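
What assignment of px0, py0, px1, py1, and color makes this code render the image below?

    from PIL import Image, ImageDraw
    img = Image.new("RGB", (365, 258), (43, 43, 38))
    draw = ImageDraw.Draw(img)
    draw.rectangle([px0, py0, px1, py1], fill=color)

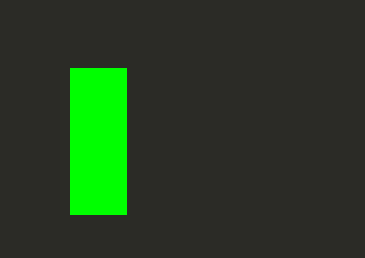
px0 = 70; py0 = 68; px1 = 126; py1 = 214; color = 'lime'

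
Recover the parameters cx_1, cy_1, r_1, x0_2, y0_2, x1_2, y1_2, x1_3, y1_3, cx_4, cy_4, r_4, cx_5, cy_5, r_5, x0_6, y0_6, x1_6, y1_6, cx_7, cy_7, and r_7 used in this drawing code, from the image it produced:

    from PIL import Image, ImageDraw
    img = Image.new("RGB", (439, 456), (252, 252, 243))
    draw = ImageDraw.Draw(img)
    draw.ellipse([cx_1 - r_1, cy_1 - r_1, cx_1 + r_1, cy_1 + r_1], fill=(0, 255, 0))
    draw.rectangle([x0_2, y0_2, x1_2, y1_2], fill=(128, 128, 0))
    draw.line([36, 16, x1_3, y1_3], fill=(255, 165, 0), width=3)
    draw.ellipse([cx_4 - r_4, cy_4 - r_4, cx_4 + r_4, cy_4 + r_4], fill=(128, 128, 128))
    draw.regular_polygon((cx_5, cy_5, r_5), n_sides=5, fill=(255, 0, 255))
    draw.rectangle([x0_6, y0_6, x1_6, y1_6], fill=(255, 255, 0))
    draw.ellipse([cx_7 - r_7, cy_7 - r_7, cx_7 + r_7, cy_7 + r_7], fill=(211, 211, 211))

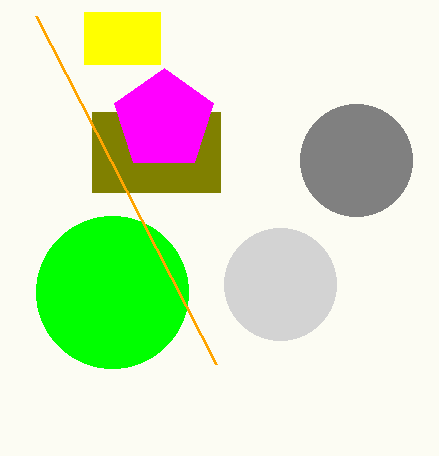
cx_1 = 112, cy_1 = 292, r_1 = 76, x0_2 = 92, y0_2 = 112, x1_2 = 220, y1_2 = 192, x1_3 = 216, y1_3 = 364, cx_4 = 356, cy_4 = 160, r_4 = 56, cx_5 = 164, cy_5 = 120, r_5 = 52, x0_6 = 84, y0_6 = 12, x1_6 = 160, y1_6 = 64, cx_7 = 280, cy_7 = 284, r_7 = 56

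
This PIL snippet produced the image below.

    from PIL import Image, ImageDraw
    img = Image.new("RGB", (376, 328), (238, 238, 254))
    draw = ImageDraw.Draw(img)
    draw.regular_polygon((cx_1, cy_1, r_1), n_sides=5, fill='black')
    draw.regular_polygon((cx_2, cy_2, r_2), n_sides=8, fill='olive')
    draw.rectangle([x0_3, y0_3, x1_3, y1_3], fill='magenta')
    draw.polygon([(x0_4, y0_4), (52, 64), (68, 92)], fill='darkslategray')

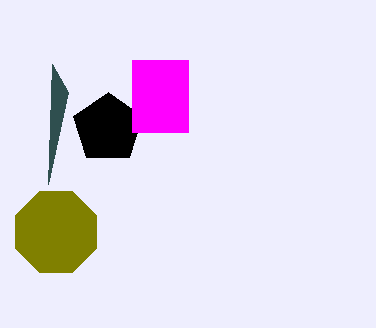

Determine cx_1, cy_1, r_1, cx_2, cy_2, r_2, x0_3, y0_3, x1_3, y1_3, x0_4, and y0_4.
cx_1 = 108; cy_1 = 128; r_1 = 36; cx_2 = 56; cy_2 = 232; r_2 = 44; x0_3 = 132; y0_3 = 60; x1_3 = 188; y1_3 = 132; x0_4 = 48; y0_4 = 184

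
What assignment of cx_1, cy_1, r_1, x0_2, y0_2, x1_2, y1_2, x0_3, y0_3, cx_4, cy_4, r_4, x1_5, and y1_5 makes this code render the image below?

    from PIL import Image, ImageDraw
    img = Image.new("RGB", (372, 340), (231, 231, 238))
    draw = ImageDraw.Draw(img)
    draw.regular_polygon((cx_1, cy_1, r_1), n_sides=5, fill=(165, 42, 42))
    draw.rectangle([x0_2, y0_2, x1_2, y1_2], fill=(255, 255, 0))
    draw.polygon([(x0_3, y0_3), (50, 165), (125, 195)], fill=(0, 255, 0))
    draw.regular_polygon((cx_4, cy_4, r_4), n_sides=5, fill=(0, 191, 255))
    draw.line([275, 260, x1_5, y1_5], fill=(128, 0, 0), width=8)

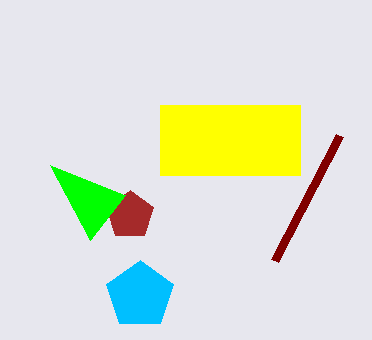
cx_1 = 130; cy_1 = 215; r_1 = 25; x0_2 = 160; y0_2 = 105; x1_2 = 300; y1_2 = 175; x0_3 = 90; y0_3 = 240; cx_4 = 140; cy_4 = 295; r_4 = 35; x1_5 = 340; y1_5 = 135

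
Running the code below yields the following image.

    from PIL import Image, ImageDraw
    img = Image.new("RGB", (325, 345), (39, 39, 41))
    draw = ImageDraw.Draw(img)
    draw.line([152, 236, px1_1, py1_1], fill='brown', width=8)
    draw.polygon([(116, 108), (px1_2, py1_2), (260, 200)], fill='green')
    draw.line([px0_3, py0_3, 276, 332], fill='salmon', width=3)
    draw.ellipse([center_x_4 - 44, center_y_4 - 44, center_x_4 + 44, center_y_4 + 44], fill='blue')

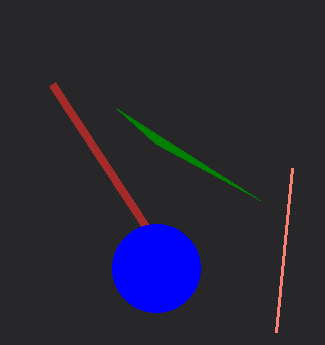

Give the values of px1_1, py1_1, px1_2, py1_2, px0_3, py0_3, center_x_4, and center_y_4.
px1_1 = 52
py1_1 = 84
px1_2 = 156
py1_2 = 144
px0_3 = 292
py0_3 = 168
center_x_4 = 156
center_y_4 = 268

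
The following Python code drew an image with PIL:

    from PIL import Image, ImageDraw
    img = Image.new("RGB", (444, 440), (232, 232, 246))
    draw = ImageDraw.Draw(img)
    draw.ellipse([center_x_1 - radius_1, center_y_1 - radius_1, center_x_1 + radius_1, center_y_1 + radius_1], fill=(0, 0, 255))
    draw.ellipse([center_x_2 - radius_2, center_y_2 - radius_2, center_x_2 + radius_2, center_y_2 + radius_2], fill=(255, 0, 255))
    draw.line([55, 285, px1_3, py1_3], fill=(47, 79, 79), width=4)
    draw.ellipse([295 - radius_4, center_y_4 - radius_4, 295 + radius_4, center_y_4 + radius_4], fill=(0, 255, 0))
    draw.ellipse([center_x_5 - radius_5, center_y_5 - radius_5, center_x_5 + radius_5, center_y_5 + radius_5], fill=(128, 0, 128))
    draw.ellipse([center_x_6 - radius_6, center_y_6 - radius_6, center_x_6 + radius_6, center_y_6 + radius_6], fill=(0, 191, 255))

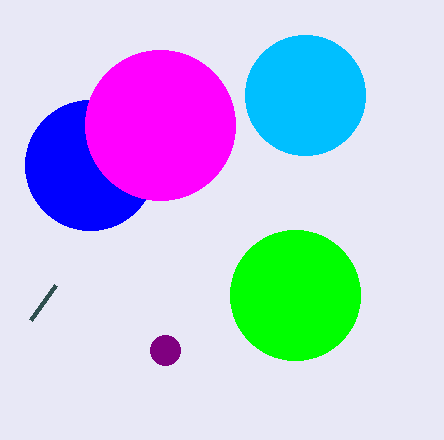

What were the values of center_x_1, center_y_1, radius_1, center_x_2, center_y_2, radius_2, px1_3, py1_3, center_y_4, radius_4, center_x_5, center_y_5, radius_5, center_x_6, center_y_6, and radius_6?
center_x_1 = 90, center_y_1 = 165, radius_1 = 65, center_x_2 = 160, center_y_2 = 125, radius_2 = 75, px1_3 = 30, py1_3 = 320, center_y_4 = 295, radius_4 = 65, center_x_5 = 165, center_y_5 = 350, radius_5 = 15, center_x_6 = 305, center_y_6 = 95, radius_6 = 60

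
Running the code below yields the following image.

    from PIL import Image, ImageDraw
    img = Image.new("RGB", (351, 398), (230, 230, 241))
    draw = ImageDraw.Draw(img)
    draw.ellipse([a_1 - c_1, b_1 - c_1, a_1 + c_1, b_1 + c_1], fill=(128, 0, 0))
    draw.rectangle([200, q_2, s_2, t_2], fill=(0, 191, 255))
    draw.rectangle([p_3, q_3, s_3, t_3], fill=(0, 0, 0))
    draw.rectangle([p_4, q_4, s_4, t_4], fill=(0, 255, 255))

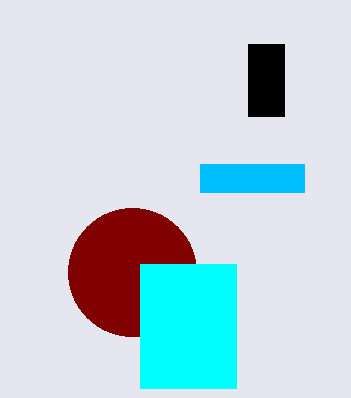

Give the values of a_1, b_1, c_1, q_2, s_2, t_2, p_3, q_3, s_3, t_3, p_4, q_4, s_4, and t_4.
a_1 = 132, b_1 = 272, c_1 = 64, q_2 = 164, s_2 = 304, t_2 = 192, p_3 = 248, q_3 = 44, s_3 = 284, t_3 = 116, p_4 = 140, q_4 = 264, s_4 = 236, t_4 = 388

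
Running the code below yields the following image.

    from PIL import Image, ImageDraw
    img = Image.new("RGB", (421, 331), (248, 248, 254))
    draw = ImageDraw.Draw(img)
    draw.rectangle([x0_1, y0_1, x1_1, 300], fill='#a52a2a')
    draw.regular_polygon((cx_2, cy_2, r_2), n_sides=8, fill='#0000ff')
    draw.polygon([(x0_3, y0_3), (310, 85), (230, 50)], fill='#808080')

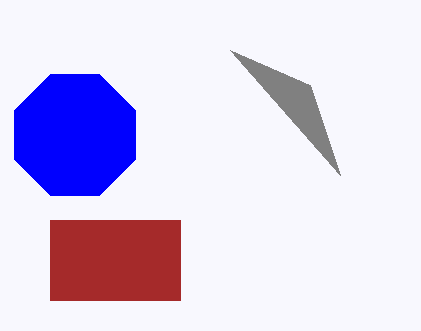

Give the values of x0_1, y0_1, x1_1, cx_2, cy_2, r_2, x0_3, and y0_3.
x0_1 = 50, y0_1 = 220, x1_1 = 180, cx_2 = 75, cy_2 = 135, r_2 = 65, x0_3 = 340, y0_3 = 175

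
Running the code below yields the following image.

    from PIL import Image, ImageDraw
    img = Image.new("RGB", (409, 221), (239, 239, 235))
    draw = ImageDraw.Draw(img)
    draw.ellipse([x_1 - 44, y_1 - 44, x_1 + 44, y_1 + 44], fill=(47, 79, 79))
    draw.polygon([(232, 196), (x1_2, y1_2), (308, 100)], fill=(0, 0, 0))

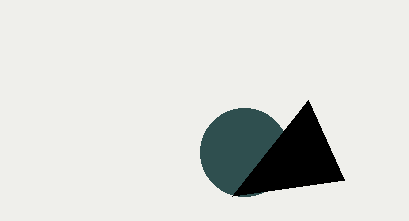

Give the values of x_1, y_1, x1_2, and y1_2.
x_1 = 244; y_1 = 152; x1_2 = 344; y1_2 = 180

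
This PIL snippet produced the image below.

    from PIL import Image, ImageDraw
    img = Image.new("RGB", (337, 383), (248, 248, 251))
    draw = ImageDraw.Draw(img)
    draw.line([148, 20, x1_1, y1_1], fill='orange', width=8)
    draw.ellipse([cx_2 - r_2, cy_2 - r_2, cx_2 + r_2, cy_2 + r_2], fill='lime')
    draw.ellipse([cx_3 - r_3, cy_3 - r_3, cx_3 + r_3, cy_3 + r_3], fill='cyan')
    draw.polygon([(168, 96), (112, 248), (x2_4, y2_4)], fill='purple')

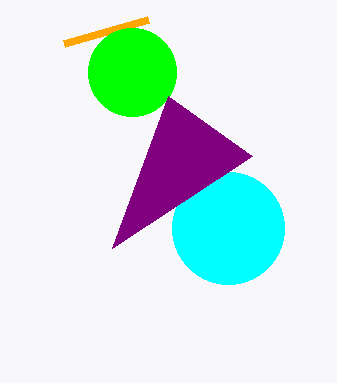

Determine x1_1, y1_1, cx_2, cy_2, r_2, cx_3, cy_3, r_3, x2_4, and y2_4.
x1_1 = 64; y1_1 = 44; cx_2 = 132; cy_2 = 72; r_2 = 44; cx_3 = 228; cy_3 = 228; r_3 = 56; x2_4 = 252; y2_4 = 156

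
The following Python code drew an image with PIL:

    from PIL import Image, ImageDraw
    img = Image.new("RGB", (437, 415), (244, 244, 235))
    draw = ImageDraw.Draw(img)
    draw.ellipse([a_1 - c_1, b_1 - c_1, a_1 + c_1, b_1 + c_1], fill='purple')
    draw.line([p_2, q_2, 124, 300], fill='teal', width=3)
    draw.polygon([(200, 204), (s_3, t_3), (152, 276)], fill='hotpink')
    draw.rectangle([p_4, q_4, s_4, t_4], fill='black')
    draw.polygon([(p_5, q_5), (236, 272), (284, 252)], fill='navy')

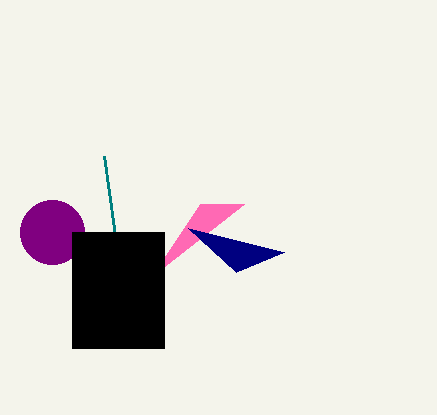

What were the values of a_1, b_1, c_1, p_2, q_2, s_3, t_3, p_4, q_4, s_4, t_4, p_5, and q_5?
a_1 = 52, b_1 = 232, c_1 = 32, p_2 = 104, q_2 = 156, s_3 = 244, t_3 = 204, p_4 = 72, q_4 = 232, s_4 = 164, t_4 = 348, p_5 = 188, q_5 = 228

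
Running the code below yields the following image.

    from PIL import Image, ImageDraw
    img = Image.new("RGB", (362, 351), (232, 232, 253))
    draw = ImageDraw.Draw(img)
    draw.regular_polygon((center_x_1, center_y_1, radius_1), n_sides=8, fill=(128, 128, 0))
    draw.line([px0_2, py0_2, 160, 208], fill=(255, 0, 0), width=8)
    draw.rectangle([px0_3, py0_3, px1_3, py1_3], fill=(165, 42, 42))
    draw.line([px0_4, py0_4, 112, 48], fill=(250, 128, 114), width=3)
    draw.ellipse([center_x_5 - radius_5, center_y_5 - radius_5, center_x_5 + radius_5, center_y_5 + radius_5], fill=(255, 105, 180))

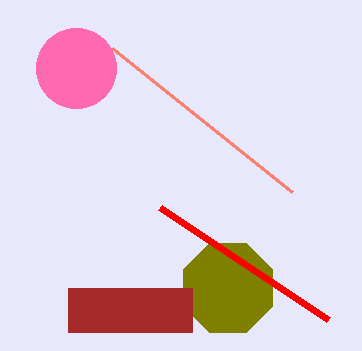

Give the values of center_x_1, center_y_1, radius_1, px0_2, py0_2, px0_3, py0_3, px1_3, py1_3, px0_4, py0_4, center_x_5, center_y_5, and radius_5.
center_x_1 = 228
center_y_1 = 288
radius_1 = 48
px0_2 = 328
py0_2 = 320
px0_3 = 68
py0_3 = 288
px1_3 = 192
py1_3 = 332
px0_4 = 292
py0_4 = 192
center_x_5 = 76
center_y_5 = 68
radius_5 = 40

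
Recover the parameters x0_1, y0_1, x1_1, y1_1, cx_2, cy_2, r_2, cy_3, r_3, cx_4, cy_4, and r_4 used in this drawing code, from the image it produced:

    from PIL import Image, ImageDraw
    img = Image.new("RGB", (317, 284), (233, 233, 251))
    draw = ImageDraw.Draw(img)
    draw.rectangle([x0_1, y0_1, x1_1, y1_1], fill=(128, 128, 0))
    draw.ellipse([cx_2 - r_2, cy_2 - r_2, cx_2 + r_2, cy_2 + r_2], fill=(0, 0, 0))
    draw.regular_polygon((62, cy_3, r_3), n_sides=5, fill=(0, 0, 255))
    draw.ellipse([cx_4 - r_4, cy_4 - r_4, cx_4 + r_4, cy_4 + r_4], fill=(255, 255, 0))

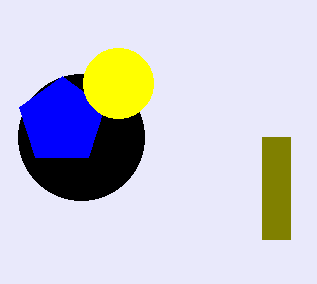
x0_1 = 262
y0_1 = 137
x1_1 = 290
y1_1 = 239
cx_2 = 81
cy_2 = 137
r_2 = 63
cy_3 = 121
r_3 = 45
cx_4 = 118
cy_4 = 83
r_4 = 35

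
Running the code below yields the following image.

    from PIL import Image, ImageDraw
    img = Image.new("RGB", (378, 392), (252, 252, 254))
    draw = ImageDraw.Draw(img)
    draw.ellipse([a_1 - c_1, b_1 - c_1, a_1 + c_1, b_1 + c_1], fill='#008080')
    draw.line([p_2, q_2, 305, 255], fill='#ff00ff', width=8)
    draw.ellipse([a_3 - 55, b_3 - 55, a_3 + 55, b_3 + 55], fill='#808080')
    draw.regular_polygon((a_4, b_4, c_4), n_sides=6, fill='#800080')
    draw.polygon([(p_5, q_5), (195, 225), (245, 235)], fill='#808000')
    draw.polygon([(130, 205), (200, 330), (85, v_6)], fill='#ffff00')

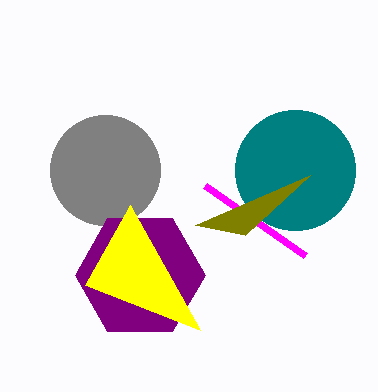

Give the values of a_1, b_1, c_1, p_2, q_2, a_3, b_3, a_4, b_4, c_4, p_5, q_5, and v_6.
a_1 = 295; b_1 = 170; c_1 = 60; p_2 = 205; q_2 = 185; a_3 = 105; b_3 = 170; a_4 = 140; b_4 = 275; c_4 = 65; p_5 = 310; q_5 = 175; v_6 = 285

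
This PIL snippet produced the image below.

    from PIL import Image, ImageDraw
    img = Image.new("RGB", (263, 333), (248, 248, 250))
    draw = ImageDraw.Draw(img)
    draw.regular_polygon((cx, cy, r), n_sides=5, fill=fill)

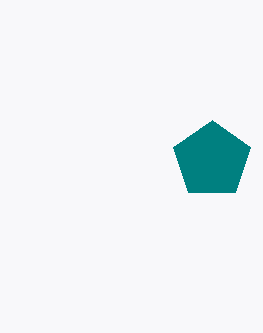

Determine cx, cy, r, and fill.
cx = 212
cy = 160
r = 40
fill = 'teal'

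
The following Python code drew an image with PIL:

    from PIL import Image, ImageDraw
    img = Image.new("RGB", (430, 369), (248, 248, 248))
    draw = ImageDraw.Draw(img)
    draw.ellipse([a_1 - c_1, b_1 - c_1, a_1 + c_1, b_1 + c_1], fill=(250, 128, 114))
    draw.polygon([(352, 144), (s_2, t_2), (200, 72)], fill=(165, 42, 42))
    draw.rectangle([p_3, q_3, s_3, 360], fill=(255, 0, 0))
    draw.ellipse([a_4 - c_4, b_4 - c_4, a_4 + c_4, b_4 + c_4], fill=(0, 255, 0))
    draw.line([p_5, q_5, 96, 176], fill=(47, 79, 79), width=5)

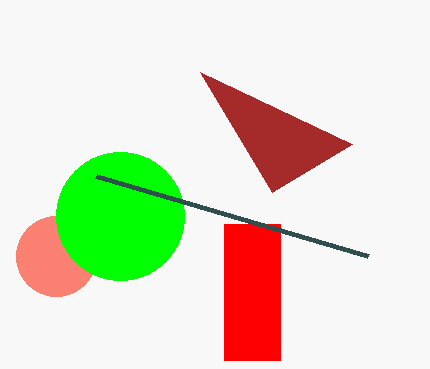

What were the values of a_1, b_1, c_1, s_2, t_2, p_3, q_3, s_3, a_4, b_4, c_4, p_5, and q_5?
a_1 = 56; b_1 = 256; c_1 = 40; s_2 = 272; t_2 = 192; p_3 = 224; q_3 = 224; s_3 = 280; a_4 = 120; b_4 = 216; c_4 = 64; p_5 = 368; q_5 = 256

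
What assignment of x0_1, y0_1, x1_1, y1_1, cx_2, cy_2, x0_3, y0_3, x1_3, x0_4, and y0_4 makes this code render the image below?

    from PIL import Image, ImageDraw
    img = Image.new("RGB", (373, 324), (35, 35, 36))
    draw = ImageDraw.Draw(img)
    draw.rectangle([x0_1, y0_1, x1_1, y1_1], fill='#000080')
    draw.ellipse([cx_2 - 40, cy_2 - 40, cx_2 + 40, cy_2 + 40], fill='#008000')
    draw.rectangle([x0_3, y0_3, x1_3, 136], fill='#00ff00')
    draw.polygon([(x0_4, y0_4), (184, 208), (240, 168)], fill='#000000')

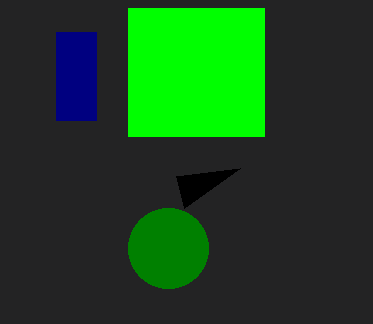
x0_1 = 56, y0_1 = 32, x1_1 = 96, y1_1 = 120, cx_2 = 168, cy_2 = 248, x0_3 = 128, y0_3 = 8, x1_3 = 264, x0_4 = 176, y0_4 = 176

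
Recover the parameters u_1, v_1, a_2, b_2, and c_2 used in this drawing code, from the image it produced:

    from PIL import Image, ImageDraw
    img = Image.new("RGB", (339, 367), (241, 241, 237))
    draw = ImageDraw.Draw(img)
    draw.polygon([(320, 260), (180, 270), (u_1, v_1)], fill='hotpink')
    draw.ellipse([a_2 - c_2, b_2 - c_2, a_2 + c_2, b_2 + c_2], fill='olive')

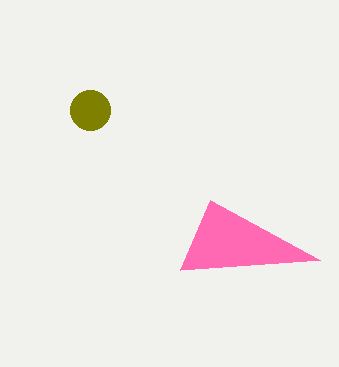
u_1 = 210; v_1 = 200; a_2 = 90; b_2 = 110; c_2 = 20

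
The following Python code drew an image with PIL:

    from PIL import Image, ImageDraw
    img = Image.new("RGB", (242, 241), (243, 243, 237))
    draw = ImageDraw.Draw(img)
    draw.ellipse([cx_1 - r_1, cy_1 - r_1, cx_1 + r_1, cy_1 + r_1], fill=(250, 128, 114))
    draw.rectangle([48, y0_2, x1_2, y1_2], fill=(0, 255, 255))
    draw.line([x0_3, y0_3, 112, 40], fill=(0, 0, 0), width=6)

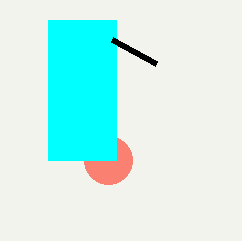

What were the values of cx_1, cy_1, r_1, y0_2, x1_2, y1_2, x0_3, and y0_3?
cx_1 = 108; cy_1 = 160; r_1 = 24; y0_2 = 20; x1_2 = 116; y1_2 = 160; x0_3 = 156; y0_3 = 64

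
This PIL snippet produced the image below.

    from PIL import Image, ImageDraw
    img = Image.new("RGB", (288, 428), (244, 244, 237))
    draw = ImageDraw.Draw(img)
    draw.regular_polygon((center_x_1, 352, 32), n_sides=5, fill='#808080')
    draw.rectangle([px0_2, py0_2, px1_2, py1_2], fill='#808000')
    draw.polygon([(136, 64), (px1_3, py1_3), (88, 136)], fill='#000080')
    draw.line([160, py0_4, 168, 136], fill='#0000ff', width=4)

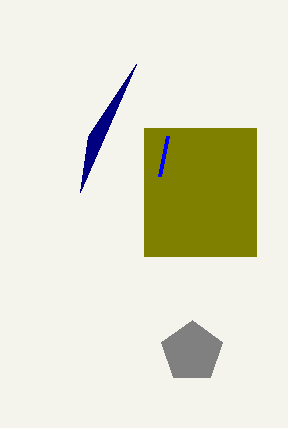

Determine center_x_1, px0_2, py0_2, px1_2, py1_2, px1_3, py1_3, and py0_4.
center_x_1 = 192, px0_2 = 144, py0_2 = 128, px1_2 = 256, py1_2 = 256, px1_3 = 80, py1_3 = 192, py0_4 = 176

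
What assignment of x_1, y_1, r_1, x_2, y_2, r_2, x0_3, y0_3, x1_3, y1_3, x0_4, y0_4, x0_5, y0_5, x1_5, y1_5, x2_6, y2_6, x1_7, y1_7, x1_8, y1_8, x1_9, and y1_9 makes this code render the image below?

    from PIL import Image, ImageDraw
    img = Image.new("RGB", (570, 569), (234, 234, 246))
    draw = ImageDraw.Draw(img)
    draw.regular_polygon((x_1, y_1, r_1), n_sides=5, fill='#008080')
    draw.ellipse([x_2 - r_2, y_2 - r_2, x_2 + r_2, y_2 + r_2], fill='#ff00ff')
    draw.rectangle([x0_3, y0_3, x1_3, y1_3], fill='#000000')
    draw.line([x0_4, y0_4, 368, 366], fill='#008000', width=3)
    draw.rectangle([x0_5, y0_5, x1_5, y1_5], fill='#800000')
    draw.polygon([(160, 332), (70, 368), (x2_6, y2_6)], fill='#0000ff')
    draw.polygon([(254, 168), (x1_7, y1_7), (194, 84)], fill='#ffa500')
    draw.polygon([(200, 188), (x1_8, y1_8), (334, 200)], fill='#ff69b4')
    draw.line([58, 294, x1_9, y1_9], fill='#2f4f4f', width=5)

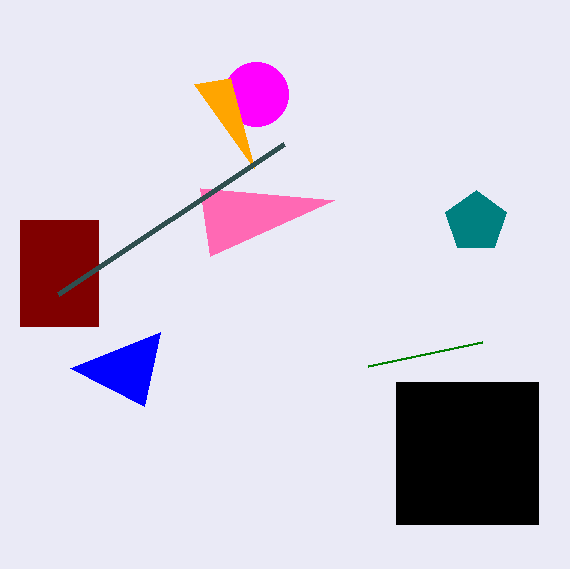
x_1 = 476
y_1 = 222
r_1 = 32
x_2 = 256
y_2 = 94
r_2 = 32
x0_3 = 396
y0_3 = 382
x1_3 = 538
y1_3 = 524
x0_4 = 482
y0_4 = 342
x0_5 = 20
y0_5 = 220
x1_5 = 98
y1_5 = 326
x2_6 = 144
y2_6 = 406
x1_7 = 230
y1_7 = 78
x1_8 = 210
y1_8 = 256
x1_9 = 284
y1_9 = 144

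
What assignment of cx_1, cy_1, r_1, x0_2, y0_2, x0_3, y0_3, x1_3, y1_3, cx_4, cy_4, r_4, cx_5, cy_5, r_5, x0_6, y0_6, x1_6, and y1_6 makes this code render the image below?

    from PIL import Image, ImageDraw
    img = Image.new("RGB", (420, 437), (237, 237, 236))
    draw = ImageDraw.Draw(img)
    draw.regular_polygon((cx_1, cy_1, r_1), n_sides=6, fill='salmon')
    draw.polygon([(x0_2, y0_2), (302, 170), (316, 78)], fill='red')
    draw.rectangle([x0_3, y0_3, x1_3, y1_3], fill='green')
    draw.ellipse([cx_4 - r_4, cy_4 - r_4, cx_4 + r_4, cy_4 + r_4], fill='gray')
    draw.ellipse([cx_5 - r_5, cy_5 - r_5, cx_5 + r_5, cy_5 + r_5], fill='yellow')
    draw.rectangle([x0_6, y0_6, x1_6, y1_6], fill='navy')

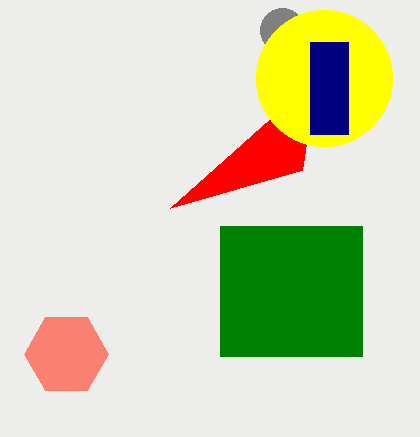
cx_1 = 66
cy_1 = 354
r_1 = 42
x0_2 = 170
y0_2 = 208
x0_3 = 220
y0_3 = 226
x1_3 = 362
y1_3 = 356
cx_4 = 282
cy_4 = 30
r_4 = 22
cx_5 = 324
cy_5 = 78
r_5 = 68
x0_6 = 310
y0_6 = 42
x1_6 = 348
y1_6 = 134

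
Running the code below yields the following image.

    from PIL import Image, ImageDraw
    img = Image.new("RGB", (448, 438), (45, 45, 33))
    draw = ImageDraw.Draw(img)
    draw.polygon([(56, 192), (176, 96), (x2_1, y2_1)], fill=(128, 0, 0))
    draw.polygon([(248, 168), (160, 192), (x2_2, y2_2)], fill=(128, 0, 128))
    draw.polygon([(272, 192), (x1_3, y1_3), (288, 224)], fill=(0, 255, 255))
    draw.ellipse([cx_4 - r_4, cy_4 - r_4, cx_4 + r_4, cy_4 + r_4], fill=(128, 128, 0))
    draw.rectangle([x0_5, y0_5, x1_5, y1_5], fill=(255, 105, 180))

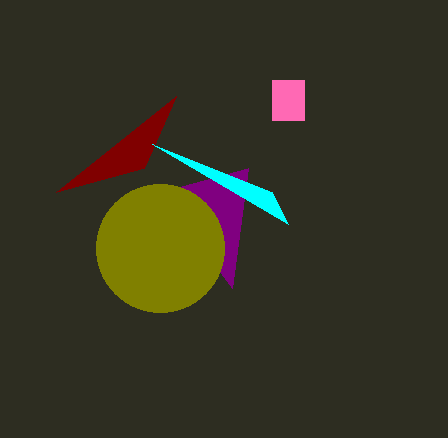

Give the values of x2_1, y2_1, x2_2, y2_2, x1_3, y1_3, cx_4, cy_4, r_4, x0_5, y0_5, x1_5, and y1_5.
x2_1 = 144; y2_1 = 168; x2_2 = 232; y2_2 = 288; x1_3 = 152; y1_3 = 144; cx_4 = 160; cy_4 = 248; r_4 = 64; x0_5 = 272; y0_5 = 80; x1_5 = 304; y1_5 = 120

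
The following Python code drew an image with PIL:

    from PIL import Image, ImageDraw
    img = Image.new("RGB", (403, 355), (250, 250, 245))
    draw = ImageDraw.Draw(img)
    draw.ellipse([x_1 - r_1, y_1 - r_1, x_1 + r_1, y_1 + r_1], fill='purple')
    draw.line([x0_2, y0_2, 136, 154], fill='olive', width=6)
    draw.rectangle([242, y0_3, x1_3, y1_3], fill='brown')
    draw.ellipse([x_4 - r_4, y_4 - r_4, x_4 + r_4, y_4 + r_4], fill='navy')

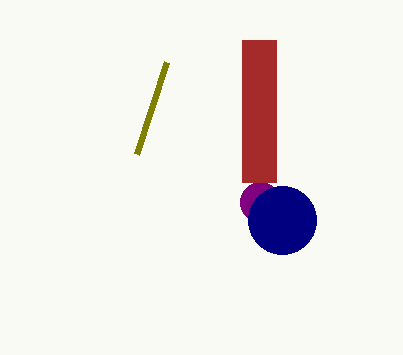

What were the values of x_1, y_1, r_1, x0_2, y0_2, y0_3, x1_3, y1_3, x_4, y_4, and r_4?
x_1 = 260
y_1 = 202
r_1 = 20
x0_2 = 166
y0_2 = 62
y0_3 = 40
x1_3 = 276
y1_3 = 182
x_4 = 282
y_4 = 220
r_4 = 34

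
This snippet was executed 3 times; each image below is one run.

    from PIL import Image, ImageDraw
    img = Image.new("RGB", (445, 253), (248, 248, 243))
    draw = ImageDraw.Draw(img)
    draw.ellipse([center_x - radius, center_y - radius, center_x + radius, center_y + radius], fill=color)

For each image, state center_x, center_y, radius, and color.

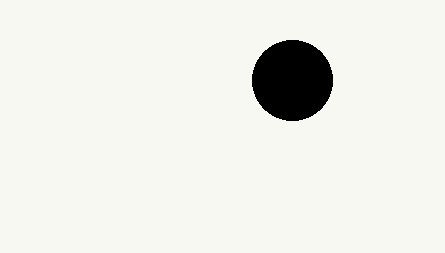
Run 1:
center_x = 292, center_y = 80, radius = 40, color = 'black'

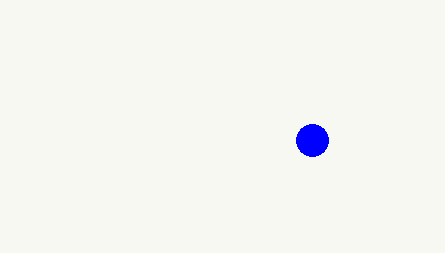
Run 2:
center_x = 312, center_y = 140, radius = 16, color = 'blue'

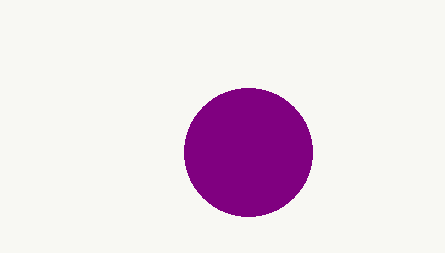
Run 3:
center_x = 248
center_y = 152
radius = 64
color = 'purple'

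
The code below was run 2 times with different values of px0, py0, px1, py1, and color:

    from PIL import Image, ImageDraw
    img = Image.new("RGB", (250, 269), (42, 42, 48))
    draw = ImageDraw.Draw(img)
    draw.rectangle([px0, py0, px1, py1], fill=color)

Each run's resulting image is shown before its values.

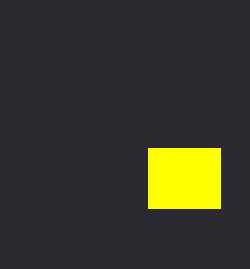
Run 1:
px0 = 148, py0 = 148, px1 = 220, py1 = 208, color = 'yellow'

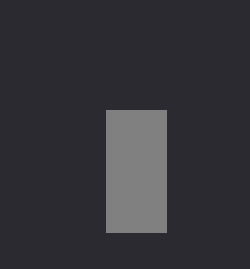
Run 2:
px0 = 106; py0 = 110; px1 = 166; py1 = 232; color = 'gray'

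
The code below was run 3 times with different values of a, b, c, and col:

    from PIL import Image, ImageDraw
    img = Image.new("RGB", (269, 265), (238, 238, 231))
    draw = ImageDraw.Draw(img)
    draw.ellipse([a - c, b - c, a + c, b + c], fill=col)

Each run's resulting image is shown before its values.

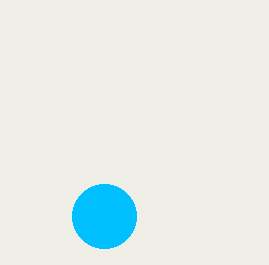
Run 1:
a = 104; b = 216; c = 32; col = 'deepskyblue'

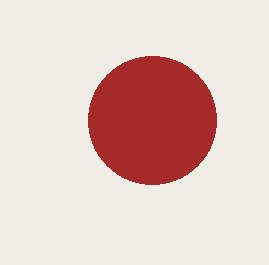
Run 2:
a = 152, b = 120, c = 64, col = 'brown'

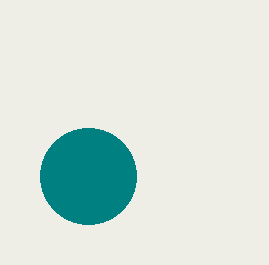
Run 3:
a = 88
b = 176
c = 48
col = 'teal'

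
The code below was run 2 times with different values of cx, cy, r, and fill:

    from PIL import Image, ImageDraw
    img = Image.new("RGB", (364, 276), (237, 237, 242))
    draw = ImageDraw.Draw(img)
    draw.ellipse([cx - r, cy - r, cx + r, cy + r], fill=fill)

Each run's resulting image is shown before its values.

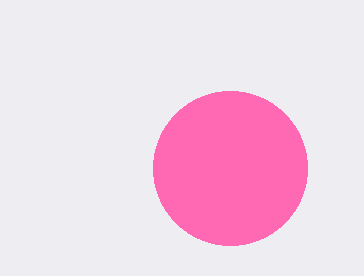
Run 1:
cx = 230
cy = 168
r = 77
fill = 'hotpink'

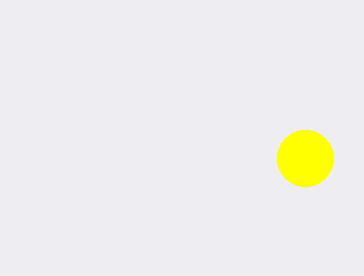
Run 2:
cx = 305, cy = 158, r = 28, fill = 'yellow'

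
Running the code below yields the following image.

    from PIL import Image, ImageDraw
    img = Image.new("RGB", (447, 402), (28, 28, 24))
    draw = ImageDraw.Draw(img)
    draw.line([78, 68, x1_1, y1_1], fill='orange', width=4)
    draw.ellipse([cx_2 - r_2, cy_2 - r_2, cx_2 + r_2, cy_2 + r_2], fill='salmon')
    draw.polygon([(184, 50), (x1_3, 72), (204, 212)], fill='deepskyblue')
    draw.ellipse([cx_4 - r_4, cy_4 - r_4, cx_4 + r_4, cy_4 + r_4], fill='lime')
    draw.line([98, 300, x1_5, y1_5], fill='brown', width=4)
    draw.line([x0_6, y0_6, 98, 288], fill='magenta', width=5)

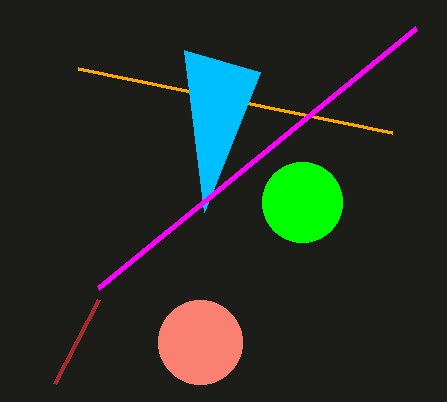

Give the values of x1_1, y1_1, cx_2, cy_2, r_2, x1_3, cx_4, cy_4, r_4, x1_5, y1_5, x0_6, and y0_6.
x1_1 = 392; y1_1 = 132; cx_2 = 200; cy_2 = 342; r_2 = 42; x1_3 = 260; cx_4 = 302; cy_4 = 202; r_4 = 40; x1_5 = 54; y1_5 = 384; x0_6 = 416; y0_6 = 28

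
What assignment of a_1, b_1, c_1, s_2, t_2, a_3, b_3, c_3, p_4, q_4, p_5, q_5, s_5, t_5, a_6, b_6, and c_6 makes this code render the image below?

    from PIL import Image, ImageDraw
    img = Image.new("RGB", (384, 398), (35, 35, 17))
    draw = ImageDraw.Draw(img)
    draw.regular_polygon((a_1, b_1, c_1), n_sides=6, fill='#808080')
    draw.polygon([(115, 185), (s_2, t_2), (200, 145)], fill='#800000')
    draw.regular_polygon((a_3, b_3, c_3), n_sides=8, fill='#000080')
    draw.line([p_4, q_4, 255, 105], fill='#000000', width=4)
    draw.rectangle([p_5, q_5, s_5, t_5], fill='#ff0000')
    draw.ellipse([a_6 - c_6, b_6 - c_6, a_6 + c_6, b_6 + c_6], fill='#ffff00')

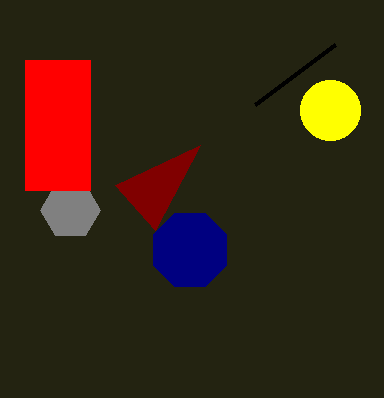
a_1 = 70
b_1 = 210
c_1 = 30
s_2 = 155
t_2 = 230
a_3 = 190
b_3 = 250
c_3 = 40
p_4 = 335
q_4 = 45
p_5 = 25
q_5 = 60
s_5 = 90
t_5 = 190
a_6 = 330
b_6 = 110
c_6 = 30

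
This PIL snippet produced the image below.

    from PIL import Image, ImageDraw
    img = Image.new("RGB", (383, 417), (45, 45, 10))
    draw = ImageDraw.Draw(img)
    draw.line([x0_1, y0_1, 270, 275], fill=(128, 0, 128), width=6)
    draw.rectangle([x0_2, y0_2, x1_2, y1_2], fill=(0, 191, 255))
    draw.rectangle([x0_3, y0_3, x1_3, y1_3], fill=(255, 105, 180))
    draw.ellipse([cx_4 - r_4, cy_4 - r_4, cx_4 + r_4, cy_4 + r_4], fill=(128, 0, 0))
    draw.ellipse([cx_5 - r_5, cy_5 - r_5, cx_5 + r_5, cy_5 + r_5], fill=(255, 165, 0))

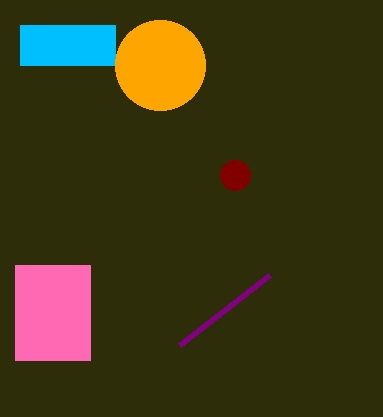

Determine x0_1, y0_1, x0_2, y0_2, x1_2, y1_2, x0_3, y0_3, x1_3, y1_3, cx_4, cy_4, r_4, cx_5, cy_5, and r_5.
x0_1 = 180, y0_1 = 345, x0_2 = 20, y0_2 = 25, x1_2 = 115, y1_2 = 65, x0_3 = 15, y0_3 = 265, x1_3 = 90, y1_3 = 360, cx_4 = 235, cy_4 = 175, r_4 = 15, cx_5 = 160, cy_5 = 65, r_5 = 45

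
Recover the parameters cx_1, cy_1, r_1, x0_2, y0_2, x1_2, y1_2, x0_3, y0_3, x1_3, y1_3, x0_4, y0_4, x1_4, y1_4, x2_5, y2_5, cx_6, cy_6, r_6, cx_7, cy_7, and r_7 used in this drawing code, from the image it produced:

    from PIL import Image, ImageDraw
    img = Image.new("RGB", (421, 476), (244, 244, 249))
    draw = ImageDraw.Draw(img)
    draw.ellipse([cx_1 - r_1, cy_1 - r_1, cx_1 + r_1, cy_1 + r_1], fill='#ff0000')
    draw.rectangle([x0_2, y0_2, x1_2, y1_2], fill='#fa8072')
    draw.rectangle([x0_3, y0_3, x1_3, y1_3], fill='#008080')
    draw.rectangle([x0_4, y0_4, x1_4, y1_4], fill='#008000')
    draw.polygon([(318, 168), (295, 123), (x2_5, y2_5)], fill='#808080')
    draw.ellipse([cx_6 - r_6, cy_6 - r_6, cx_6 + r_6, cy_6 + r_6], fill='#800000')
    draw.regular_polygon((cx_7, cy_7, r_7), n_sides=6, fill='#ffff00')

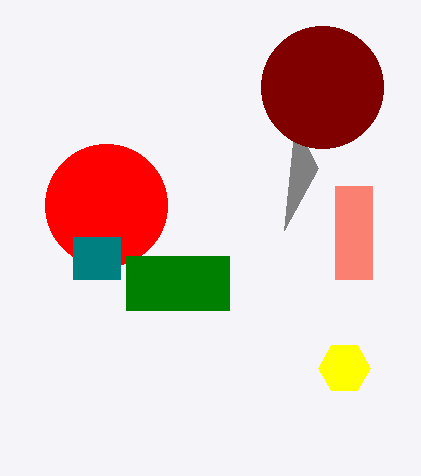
cx_1 = 106; cy_1 = 205; r_1 = 61; x0_2 = 335; y0_2 = 186; x1_2 = 372; y1_2 = 279; x0_3 = 73; y0_3 = 237; x1_3 = 120; y1_3 = 279; x0_4 = 126; y0_4 = 256; x1_4 = 229; y1_4 = 310; x2_5 = 284; y2_5 = 230; cx_6 = 322; cy_6 = 87; r_6 = 61; cx_7 = 344; cy_7 = 368; r_7 = 26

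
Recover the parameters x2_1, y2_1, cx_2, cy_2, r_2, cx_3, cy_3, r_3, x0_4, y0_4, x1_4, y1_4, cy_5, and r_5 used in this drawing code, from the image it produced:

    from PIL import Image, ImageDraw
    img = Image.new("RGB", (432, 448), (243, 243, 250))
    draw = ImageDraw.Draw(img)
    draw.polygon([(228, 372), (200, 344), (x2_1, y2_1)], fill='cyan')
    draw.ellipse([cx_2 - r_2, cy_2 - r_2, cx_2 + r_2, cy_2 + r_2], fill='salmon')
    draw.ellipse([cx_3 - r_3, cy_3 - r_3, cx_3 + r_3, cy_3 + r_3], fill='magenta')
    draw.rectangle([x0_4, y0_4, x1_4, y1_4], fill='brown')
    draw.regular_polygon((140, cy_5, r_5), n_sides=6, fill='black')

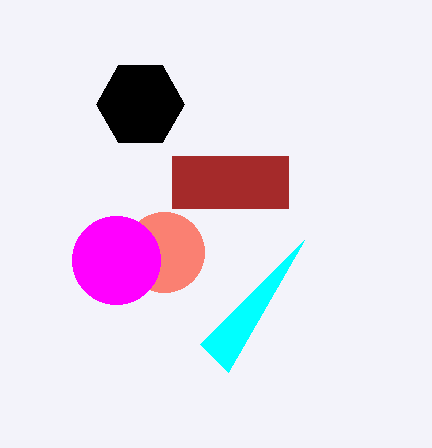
x2_1 = 304; y2_1 = 240; cx_2 = 164; cy_2 = 252; r_2 = 40; cx_3 = 116; cy_3 = 260; r_3 = 44; x0_4 = 172; y0_4 = 156; x1_4 = 288; y1_4 = 208; cy_5 = 104; r_5 = 44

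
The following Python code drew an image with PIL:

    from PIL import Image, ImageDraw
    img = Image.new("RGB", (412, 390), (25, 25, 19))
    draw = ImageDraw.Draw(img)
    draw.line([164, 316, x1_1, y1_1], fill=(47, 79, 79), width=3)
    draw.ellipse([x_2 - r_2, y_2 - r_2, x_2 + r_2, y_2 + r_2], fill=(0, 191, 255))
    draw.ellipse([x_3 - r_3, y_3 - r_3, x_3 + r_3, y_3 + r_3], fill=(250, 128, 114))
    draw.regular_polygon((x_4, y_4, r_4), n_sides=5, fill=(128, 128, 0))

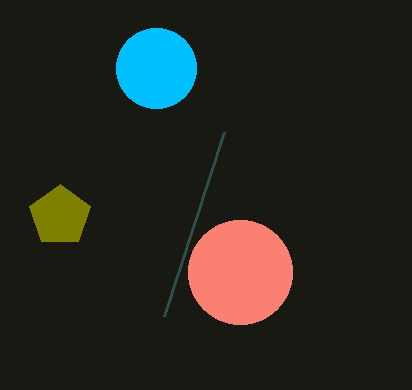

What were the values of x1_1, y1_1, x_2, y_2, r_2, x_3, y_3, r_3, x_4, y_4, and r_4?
x1_1 = 224
y1_1 = 132
x_2 = 156
y_2 = 68
r_2 = 40
x_3 = 240
y_3 = 272
r_3 = 52
x_4 = 60
y_4 = 216
r_4 = 32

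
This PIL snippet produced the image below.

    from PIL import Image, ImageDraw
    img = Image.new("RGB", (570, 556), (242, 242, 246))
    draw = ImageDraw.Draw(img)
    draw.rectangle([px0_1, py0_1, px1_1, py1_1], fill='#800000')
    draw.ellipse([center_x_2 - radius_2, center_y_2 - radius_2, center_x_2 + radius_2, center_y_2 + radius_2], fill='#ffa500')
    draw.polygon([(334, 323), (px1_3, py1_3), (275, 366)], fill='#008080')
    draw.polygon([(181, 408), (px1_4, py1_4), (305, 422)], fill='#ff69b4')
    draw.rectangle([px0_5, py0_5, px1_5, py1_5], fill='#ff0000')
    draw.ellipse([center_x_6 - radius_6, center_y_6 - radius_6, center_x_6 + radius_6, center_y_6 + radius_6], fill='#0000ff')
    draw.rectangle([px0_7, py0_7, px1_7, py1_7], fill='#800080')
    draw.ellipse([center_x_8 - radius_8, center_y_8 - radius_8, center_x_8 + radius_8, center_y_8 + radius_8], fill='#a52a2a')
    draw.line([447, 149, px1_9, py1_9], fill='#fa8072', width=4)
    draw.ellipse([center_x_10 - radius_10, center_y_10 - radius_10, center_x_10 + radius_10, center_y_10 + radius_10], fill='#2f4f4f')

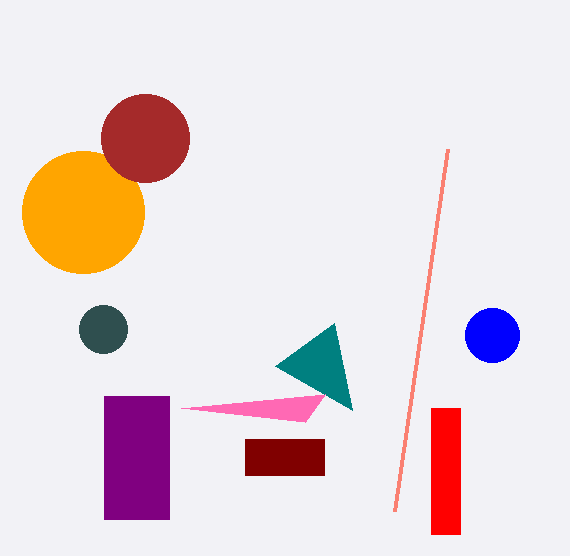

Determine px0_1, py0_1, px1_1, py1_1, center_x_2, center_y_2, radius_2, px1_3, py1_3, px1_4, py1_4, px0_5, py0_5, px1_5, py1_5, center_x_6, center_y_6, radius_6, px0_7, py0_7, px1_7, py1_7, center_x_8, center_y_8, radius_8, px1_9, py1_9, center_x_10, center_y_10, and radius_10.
px0_1 = 245
py0_1 = 439
px1_1 = 324
py1_1 = 475
center_x_2 = 83
center_y_2 = 212
radius_2 = 61
px1_3 = 352
py1_3 = 410
px1_4 = 325
py1_4 = 394
px0_5 = 431
py0_5 = 408
px1_5 = 460
py1_5 = 534
center_x_6 = 492
center_y_6 = 335
radius_6 = 27
px0_7 = 104
py0_7 = 396
px1_7 = 169
py1_7 = 519
center_x_8 = 145
center_y_8 = 138
radius_8 = 44
px1_9 = 394
py1_9 = 511
center_x_10 = 103
center_y_10 = 329
radius_10 = 24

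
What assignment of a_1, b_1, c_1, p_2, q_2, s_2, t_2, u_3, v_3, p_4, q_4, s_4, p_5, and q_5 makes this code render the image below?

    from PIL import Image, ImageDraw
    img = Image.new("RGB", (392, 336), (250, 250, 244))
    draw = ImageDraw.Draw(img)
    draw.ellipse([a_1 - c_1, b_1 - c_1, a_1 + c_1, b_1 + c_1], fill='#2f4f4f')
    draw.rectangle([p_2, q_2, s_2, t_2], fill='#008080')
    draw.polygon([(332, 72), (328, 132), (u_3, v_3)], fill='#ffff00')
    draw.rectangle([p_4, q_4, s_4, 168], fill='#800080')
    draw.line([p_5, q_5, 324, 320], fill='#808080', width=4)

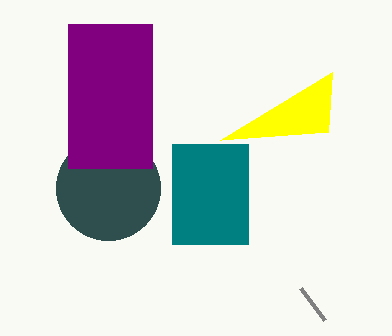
a_1 = 108
b_1 = 188
c_1 = 52
p_2 = 172
q_2 = 144
s_2 = 248
t_2 = 244
u_3 = 220
v_3 = 140
p_4 = 68
q_4 = 24
s_4 = 152
p_5 = 300
q_5 = 288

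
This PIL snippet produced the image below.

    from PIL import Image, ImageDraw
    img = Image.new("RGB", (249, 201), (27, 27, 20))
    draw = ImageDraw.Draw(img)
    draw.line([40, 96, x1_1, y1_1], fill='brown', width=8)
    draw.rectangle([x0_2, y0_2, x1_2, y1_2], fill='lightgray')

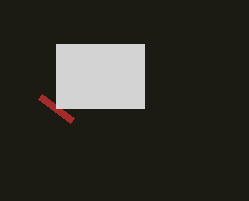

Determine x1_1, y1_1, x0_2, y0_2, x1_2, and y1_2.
x1_1 = 72, y1_1 = 120, x0_2 = 56, y0_2 = 44, x1_2 = 144, y1_2 = 108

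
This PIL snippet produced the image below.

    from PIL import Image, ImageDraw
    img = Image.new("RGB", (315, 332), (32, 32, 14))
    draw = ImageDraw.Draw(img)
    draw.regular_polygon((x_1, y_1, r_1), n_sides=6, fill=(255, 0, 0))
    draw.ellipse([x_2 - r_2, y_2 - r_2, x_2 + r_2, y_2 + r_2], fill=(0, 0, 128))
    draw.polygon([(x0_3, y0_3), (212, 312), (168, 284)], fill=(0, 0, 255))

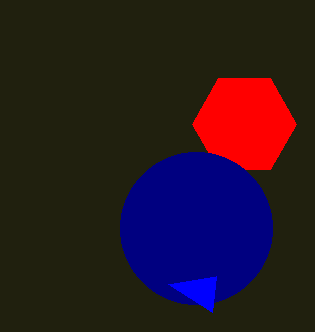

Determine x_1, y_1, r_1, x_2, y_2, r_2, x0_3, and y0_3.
x_1 = 244, y_1 = 124, r_1 = 52, x_2 = 196, y_2 = 228, r_2 = 76, x0_3 = 216, y0_3 = 276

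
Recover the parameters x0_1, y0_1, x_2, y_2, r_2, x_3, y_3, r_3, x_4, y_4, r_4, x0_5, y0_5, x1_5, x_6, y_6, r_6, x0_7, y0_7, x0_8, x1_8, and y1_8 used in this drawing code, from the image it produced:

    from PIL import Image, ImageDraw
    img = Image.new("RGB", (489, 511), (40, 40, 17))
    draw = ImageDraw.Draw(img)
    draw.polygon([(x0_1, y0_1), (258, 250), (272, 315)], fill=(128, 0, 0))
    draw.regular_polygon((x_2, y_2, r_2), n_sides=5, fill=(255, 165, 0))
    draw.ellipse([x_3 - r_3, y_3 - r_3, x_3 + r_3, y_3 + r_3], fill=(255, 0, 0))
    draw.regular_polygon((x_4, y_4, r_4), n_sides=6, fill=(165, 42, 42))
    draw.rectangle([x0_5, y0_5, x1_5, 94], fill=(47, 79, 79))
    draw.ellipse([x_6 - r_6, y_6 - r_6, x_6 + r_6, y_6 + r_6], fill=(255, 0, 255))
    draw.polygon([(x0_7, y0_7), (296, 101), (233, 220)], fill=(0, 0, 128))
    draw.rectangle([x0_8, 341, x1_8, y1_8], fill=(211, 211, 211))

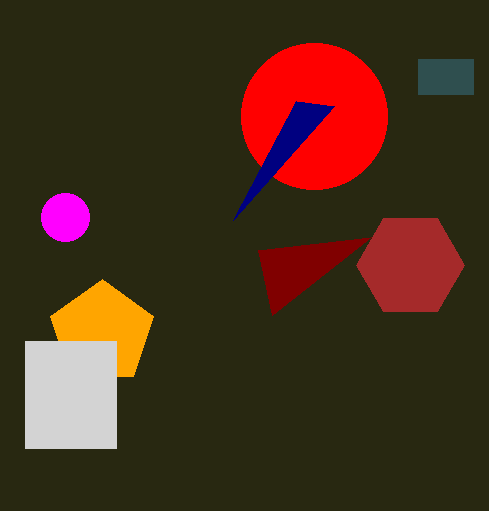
x0_1 = 371, y0_1 = 237, x_2 = 102, y_2 = 333, r_2 = 54, x_3 = 314, y_3 = 116, r_3 = 73, x_4 = 410, y_4 = 265, r_4 = 54, x0_5 = 418, y0_5 = 59, x1_5 = 473, x_6 = 65, y_6 = 217, r_6 = 24, x0_7 = 334, y0_7 = 106, x0_8 = 25, x1_8 = 116, y1_8 = 448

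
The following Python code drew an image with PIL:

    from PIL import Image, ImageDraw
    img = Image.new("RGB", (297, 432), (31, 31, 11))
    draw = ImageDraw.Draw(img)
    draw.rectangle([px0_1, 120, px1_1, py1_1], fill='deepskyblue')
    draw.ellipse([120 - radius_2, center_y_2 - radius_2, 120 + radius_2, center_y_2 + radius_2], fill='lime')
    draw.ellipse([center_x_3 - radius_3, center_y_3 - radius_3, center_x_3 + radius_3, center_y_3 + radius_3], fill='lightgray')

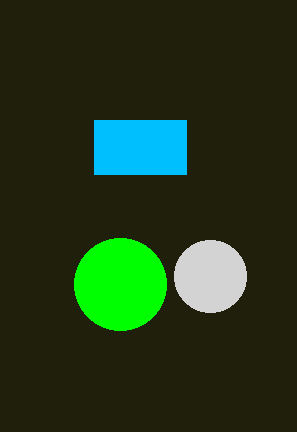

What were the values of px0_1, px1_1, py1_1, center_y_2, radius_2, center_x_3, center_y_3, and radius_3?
px0_1 = 94; px1_1 = 186; py1_1 = 174; center_y_2 = 284; radius_2 = 46; center_x_3 = 210; center_y_3 = 276; radius_3 = 36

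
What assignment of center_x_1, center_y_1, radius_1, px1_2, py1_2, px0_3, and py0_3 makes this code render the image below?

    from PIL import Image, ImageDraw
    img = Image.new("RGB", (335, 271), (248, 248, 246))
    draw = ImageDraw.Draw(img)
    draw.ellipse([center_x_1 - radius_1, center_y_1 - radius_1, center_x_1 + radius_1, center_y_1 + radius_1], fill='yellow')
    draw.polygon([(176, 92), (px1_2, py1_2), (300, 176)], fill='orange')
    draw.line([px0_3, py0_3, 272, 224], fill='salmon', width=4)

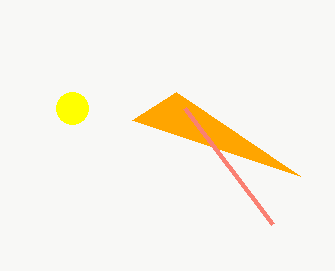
center_x_1 = 72; center_y_1 = 108; radius_1 = 16; px1_2 = 132; py1_2 = 120; px0_3 = 184; py0_3 = 108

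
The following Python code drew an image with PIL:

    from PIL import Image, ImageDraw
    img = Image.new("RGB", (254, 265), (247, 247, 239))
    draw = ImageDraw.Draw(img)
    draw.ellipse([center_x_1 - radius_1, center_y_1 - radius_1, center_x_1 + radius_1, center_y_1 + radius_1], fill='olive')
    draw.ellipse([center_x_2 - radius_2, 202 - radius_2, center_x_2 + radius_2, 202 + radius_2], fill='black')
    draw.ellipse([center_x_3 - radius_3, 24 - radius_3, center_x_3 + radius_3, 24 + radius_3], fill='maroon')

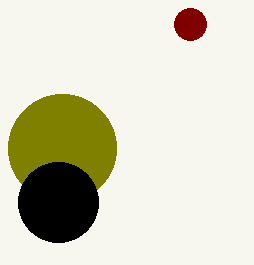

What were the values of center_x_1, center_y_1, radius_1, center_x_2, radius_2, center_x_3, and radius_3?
center_x_1 = 62; center_y_1 = 148; radius_1 = 54; center_x_2 = 58; radius_2 = 40; center_x_3 = 190; radius_3 = 16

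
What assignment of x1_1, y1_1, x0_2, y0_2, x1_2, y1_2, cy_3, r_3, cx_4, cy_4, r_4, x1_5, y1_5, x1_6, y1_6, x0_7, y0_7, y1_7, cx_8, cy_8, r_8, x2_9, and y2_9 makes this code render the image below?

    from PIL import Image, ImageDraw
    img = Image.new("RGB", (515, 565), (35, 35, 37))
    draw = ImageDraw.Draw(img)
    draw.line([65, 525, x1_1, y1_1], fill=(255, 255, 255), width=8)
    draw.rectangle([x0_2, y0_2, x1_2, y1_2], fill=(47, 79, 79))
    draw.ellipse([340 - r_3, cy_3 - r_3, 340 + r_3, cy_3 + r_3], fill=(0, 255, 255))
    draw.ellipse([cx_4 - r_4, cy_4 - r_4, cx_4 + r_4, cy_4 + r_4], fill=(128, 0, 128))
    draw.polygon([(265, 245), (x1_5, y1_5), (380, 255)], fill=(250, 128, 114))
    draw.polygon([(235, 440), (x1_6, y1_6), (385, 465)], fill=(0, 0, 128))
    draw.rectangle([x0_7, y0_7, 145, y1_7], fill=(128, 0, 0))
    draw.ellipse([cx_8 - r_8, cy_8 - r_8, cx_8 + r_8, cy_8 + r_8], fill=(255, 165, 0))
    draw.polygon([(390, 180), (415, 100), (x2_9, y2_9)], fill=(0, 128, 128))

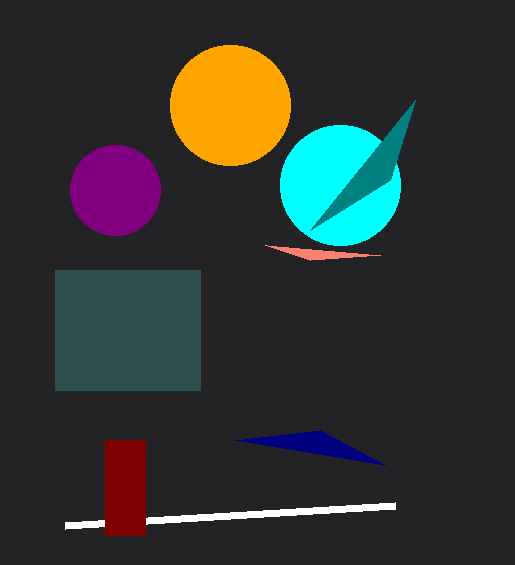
x1_1 = 395
y1_1 = 505
x0_2 = 55
y0_2 = 270
x1_2 = 200
y1_2 = 390
cy_3 = 185
r_3 = 60
cx_4 = 115
cy_4 = 190
r_4 = 45
x1_5 = 310
y1_5 = 260
x1_6 = 320
y1_6 = 430
x0_7 = 105
y0_7 = 440
y1_7 = 535
cx_8 = 230
cy_8 = 105
r_8 = 60
x2_9 = 310
y2_9 = 230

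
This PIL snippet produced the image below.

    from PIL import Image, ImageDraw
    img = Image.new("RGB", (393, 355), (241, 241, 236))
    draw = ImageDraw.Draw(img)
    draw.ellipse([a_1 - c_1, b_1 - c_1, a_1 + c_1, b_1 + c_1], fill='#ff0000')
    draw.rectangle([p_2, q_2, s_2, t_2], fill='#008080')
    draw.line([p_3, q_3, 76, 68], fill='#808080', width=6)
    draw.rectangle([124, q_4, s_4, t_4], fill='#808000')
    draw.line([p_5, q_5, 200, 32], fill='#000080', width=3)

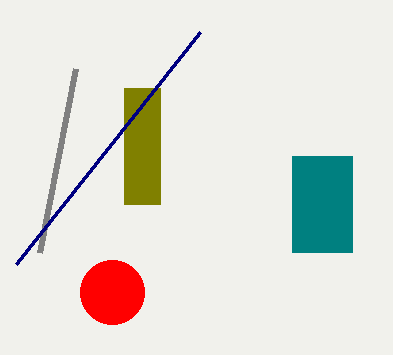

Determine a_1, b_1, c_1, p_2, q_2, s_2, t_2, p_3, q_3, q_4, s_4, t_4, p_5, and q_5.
a_1 = 112
b_1 = 292
c_1 = 32
p_2 = 292
q_2 = 156
s_2 = 352
t_2 = 252
p_3 = 40
q_3 = 252
q_4 = 88
s_4 = 160
t_4 = 204
p_5 = 16
q_5 = 264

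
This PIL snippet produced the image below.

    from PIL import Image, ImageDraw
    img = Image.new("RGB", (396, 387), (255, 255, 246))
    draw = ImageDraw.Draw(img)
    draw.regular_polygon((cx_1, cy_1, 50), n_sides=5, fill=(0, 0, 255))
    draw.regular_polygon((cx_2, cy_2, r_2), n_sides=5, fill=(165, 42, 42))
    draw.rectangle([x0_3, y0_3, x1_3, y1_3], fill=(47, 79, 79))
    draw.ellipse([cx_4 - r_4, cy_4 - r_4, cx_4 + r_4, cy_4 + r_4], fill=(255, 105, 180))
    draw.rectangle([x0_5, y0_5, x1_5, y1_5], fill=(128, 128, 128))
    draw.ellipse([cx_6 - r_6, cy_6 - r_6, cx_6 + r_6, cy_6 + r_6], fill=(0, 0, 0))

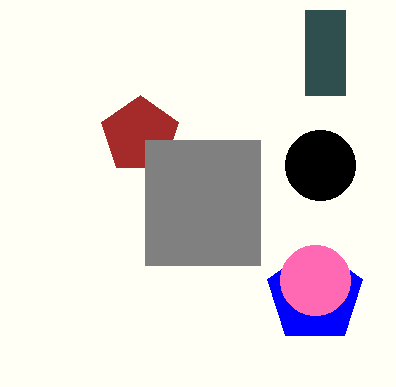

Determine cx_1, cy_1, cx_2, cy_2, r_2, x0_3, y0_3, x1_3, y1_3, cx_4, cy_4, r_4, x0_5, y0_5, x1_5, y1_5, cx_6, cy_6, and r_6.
cx_1 = 315; cy_1 = 295; cx_2 = 140; cy_2 = 135; r_2 = 40; x0_3 = 305; y0_3 = 10; x1_3 = 345; y1_3 = 95; cx_4 = 315; cy_4 = 280; r_4 = 35; x0_5 = 145; y0_5 = 140; x1_5 = 260; y1_5 = 265; cx_6 = 320; cy_6 = 165; r_6 = 35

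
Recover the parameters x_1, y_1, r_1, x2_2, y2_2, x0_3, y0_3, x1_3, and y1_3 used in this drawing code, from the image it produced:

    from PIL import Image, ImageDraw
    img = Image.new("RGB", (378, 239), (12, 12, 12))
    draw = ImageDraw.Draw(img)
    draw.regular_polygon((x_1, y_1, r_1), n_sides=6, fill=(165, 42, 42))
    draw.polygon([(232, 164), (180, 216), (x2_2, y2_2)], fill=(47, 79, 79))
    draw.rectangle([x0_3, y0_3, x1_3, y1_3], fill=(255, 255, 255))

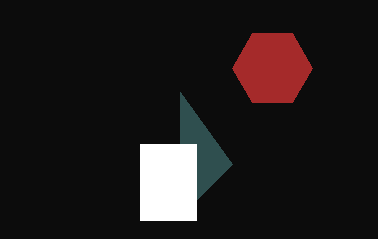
x_1 = 272
y_1 = 68
r_1 = 40
x2_2 = 180
y2_2 = 92
x0_3 = 140
y0_3 = 144
x1_3 = 196
y1_3 = 220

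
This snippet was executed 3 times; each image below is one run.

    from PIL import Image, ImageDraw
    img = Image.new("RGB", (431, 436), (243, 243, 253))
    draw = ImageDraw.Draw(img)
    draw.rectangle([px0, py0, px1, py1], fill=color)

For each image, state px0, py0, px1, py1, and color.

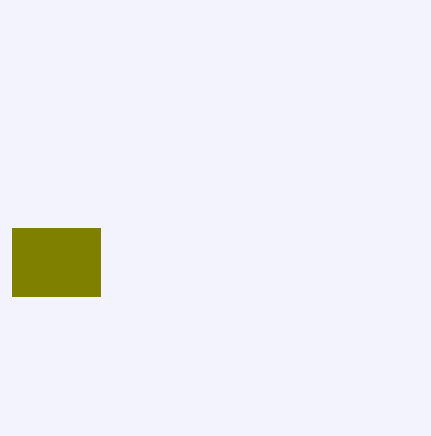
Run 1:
px0 = 12; py0 = 228; px1 = 100; py1 = 296; color = 'olive'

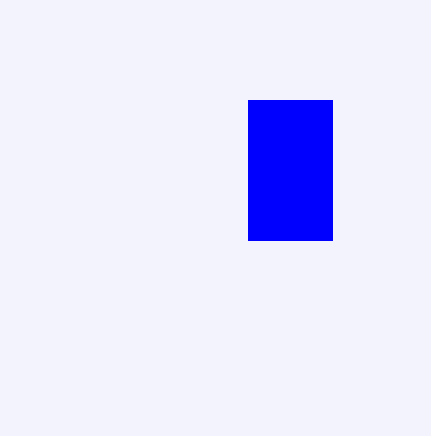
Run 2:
px0 = 248
py0 = 100
px1 = 332
py1 = 240
color = 'blue'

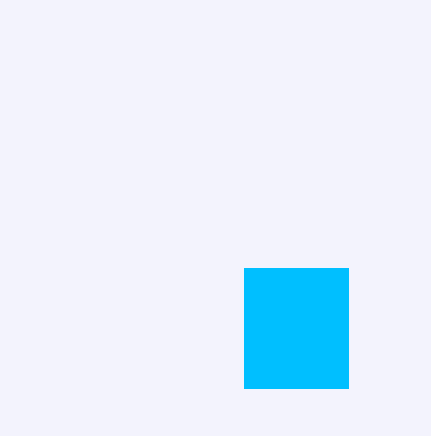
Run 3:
px0 = 244, py0 = 268, px1 = 348, py1 = 388, color = 'deepskyblue'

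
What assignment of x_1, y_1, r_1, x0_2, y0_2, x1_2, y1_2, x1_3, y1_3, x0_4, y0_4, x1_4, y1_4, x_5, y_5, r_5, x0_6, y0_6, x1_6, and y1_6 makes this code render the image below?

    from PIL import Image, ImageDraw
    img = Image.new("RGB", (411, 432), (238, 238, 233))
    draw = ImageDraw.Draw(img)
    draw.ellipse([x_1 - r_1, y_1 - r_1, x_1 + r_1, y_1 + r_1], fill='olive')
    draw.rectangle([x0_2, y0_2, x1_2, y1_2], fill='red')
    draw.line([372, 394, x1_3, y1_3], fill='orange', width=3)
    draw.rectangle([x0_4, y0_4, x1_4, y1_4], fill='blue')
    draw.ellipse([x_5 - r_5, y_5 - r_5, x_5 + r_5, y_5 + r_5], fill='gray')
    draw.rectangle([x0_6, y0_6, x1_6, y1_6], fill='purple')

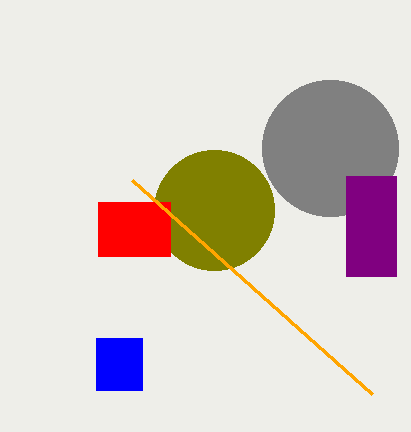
x_1 = 214, y_1 = 210, r_1 = 60, x0_2 = 98, y0_2 = 202, x1_2 = 170, y1_2 = 256, x1_3 = 132, y1_3 = 180, x0_4 = 96, y0_4 = 338, x1_4 = 142, y1_4 = 390, x_5 = 330, y_5 = 148, r_5 = 68, x0_6 = 346, y0_6 = 176, x1_6 = 396, y1_6 = 276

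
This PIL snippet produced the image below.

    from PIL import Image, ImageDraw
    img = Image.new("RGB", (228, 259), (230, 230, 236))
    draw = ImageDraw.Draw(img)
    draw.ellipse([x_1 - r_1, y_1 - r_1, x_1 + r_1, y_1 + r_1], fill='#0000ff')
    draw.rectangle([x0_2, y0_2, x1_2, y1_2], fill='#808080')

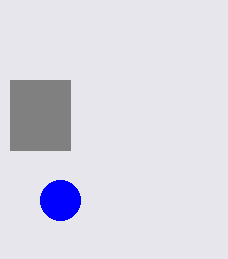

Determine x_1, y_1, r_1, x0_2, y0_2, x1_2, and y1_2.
x_1 = 60; y_1 = 200; r_1 = 20; x0_2 = 10; y0_2 = 80; x1_2 = 70; y1_2 = 150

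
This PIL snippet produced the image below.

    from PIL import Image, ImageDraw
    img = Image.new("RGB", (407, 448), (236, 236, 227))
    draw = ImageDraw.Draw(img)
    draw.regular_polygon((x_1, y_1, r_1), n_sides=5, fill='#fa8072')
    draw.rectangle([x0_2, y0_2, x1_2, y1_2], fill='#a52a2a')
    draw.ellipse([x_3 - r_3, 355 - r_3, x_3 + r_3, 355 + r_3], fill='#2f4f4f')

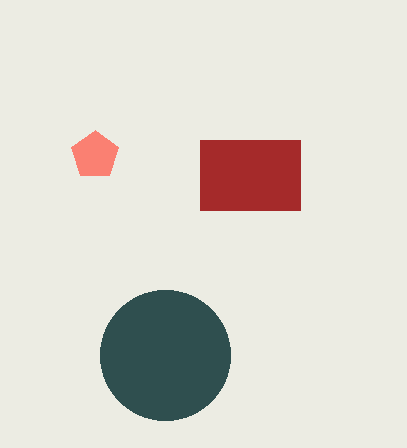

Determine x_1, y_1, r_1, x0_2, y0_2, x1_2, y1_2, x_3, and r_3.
x_1 = 95, y_1 = 155, r_1 = 25, x0_2 = 200, y0_2 = 140, x1_2 = 300, y1_2 = 210, x_3 = 165, r_3 = 65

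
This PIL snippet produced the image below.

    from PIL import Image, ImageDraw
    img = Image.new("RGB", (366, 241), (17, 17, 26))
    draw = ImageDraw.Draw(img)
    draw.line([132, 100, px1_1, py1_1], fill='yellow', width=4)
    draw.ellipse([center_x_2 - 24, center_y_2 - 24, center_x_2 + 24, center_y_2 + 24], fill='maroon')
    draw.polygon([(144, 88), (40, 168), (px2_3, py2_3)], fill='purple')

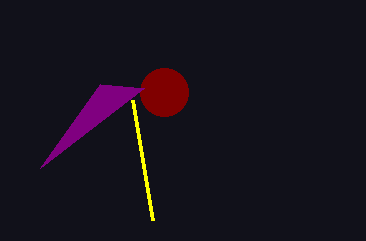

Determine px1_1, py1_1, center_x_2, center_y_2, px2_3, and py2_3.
px1_1 = 152
py1_1 = 220
center_x_2 = 164
center_y_2 = 92
px2_3 = 100
py2_3 = 84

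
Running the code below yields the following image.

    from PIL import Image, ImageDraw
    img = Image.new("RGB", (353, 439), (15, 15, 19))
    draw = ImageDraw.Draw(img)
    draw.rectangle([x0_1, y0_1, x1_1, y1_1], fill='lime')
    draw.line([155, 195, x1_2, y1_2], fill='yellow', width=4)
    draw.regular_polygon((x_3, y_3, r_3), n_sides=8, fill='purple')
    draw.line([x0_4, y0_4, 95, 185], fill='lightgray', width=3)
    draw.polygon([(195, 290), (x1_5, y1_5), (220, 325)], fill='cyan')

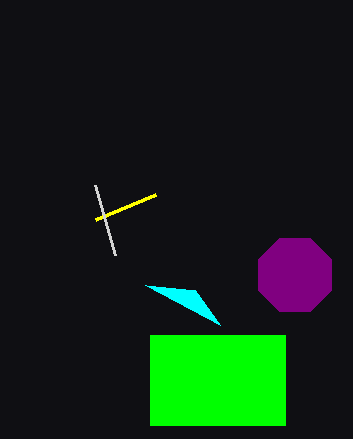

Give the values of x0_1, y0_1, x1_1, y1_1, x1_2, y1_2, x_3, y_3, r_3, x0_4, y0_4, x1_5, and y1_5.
x0_1 = 150
y0_1 = 335
x1_1 = 285
y1_1 = 425
x1_2 = 95
y1_2 = 220
x_3 = 295
y_3 = 275
r_3 = 40
x0_4 = 115
y0_4 = 255
x1_5 = 145
y1_5 = 285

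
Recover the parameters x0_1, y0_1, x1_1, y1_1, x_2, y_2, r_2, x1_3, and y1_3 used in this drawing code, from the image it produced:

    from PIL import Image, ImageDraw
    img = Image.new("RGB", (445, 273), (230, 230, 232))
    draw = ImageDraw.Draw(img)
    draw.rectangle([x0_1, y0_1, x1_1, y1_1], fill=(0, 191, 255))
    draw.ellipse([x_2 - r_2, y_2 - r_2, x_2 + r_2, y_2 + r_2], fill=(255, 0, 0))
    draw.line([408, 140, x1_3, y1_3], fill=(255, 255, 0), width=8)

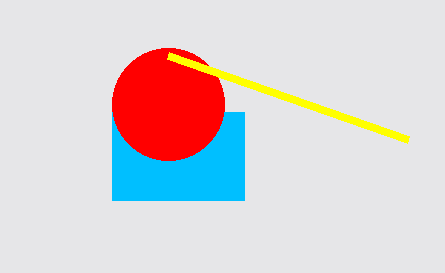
x0_1 = 112; y0_1 = 112; x1_1 = 244; y1_1 = 200; x_2 = 168; y_2 = 104; r_2 = 56; x1_3 = 168; y1_3 = 56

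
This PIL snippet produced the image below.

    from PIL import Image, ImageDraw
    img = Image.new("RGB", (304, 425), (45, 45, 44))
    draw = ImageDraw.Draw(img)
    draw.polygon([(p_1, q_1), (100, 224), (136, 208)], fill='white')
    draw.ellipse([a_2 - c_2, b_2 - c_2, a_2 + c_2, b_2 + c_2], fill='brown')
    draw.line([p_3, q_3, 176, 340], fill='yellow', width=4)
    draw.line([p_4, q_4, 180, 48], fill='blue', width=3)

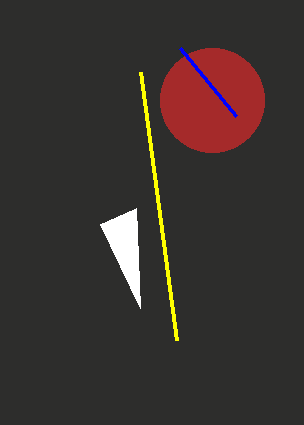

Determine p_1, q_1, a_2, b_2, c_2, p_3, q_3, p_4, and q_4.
p_1 = 140, q_1 = 308, a_2 = 212, b_2 = 100, c_2 = 52, p_3 = 140, q_3 = 72, p_4 = 236, q_4 = 116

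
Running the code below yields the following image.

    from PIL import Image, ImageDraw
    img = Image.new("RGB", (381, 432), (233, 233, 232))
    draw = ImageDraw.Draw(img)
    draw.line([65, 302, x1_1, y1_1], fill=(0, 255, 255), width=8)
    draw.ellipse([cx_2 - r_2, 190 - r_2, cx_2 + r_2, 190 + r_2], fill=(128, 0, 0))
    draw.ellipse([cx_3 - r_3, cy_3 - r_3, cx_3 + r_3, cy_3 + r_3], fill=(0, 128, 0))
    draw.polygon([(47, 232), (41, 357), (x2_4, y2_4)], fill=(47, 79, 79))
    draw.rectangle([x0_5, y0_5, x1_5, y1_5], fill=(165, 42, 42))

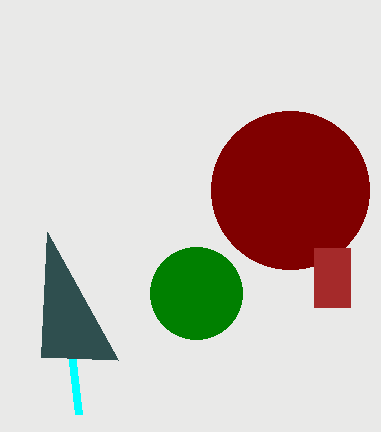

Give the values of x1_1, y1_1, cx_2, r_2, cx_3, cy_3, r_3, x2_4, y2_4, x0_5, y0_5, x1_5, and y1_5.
x1_1 = 78, y1_1 = 414, cx_2 = 290, r_2 = 79, cx_3 = 196, cy_3 = 293, r_3 = 46, x2_4 = 118, y2_4 = 360, x0_5 = 314, y0_5 = 248, x1_5 = 350, y1_5 = 307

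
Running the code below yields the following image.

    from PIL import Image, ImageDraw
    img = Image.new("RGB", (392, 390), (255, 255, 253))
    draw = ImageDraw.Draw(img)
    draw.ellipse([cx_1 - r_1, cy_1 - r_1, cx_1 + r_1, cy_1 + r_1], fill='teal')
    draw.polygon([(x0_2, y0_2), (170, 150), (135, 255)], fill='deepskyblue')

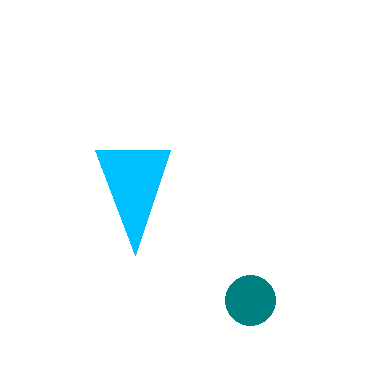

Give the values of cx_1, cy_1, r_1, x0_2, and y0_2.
cx_1 = 250; cy_1 = 300; r_1 = 25; x0_2 = 95; y0_2 = 150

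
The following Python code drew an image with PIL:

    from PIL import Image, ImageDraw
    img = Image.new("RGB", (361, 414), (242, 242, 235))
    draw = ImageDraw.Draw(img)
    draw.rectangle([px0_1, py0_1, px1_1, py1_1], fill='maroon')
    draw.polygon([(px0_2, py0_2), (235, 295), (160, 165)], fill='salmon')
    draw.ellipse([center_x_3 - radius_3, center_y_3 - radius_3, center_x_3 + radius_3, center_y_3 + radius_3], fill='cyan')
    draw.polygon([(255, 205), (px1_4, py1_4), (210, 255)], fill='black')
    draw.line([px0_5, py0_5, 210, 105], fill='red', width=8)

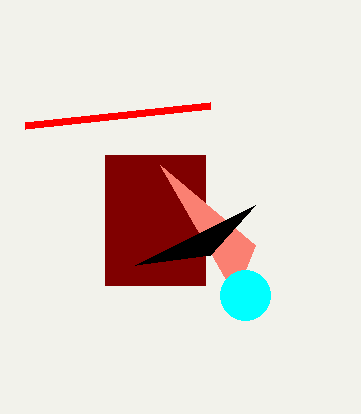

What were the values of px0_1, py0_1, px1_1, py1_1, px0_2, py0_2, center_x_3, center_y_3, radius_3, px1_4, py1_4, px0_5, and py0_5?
px0_1 = 105; py0_1 = 155; px1_1 = 205; py1_1 = 285; px0_2 = 255; py0_2 = 245; center_x_3 = 245; center_y_3 = 295; radius_3 = 25; px1_4 = 135; py1_4 = 265; px0_5 = 25; py0_5 = 125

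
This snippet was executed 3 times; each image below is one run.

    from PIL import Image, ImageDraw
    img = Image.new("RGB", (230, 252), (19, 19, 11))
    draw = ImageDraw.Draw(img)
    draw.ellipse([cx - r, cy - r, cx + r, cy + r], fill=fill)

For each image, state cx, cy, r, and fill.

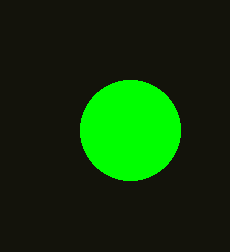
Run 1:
cx = 130
cy = 130
r = 50
fill = 'lime'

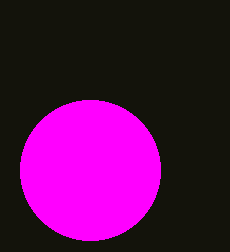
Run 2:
cx = 90, cy = 170, r = 70, fill = 'magenta'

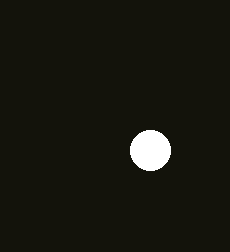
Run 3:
cx = 150, cy = 150, r = 20, fill = 'white'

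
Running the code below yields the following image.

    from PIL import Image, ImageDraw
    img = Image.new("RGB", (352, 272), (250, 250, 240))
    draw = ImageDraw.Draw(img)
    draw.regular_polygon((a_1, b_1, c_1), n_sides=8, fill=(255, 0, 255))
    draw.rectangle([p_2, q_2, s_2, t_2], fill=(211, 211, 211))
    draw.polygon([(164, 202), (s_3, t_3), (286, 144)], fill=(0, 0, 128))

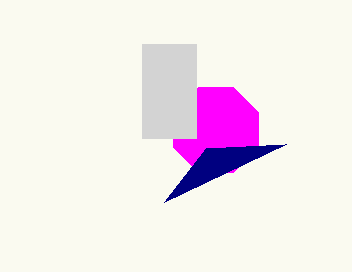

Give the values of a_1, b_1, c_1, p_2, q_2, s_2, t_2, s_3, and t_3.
a_1 = 216
b_1 = 130
c_1 = 46
p_2 = 142
q_2 = 44
s_2 = 196
t_2 = 138
s_3 = 206
t_3 = 148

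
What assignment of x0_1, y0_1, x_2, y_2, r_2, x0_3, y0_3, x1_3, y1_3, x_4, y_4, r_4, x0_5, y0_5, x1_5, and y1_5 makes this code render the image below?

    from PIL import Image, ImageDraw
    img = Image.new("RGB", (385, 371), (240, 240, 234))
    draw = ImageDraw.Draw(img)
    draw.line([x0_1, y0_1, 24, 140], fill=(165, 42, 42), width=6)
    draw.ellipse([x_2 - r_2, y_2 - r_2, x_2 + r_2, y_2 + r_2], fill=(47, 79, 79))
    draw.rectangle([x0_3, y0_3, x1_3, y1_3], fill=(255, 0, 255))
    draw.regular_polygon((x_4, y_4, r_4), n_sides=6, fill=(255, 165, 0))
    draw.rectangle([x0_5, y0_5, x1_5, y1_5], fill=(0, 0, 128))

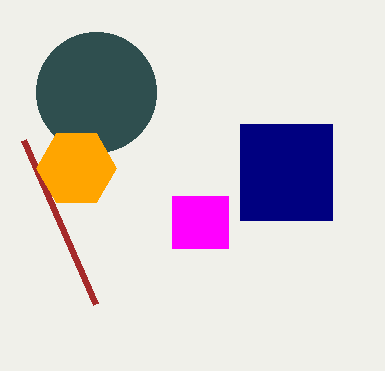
x0_1 = 96, y0_1 = 304, x_2 = 96, y_2 = 92, r_2 = 60, x0_3 = 172, y0_3 = 196, x1_3 = 228, y1_3 = 248, x_4 = 76, y_4 = 168, r_4 = 40, x0_5 = 240, y0_5 = 124, x1_5 = 332, y1_5 = 220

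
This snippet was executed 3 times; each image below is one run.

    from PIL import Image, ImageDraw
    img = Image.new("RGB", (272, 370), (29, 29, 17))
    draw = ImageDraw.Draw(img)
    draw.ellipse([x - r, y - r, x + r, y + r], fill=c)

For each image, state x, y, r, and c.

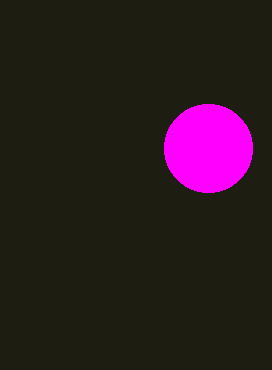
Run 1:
x = 208, y = 148, r = 44, c = 'magenta'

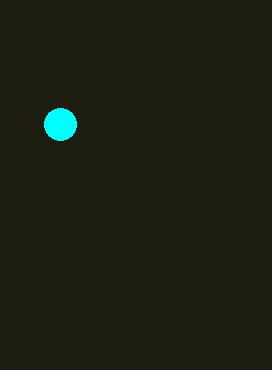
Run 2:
x = 60, y = 124, r = 16, c = 'cyan'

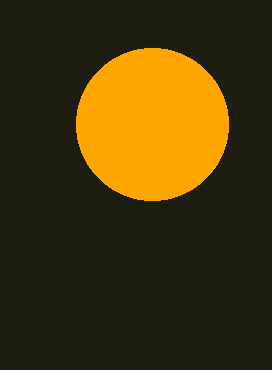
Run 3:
x = 152
y = 124
r = 76
c = 'orange'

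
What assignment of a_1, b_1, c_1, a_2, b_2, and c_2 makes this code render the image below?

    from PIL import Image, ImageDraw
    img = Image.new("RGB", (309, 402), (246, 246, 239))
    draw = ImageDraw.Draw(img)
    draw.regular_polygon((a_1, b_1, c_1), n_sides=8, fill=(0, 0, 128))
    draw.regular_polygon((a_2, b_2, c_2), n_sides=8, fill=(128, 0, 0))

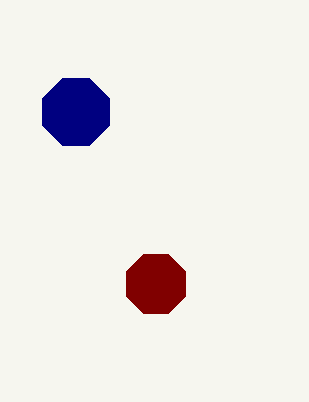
a_1 = 76
b_1 = 112
c_1 = 36
a_2 = 156
b_2 = 284
c_2 = 32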